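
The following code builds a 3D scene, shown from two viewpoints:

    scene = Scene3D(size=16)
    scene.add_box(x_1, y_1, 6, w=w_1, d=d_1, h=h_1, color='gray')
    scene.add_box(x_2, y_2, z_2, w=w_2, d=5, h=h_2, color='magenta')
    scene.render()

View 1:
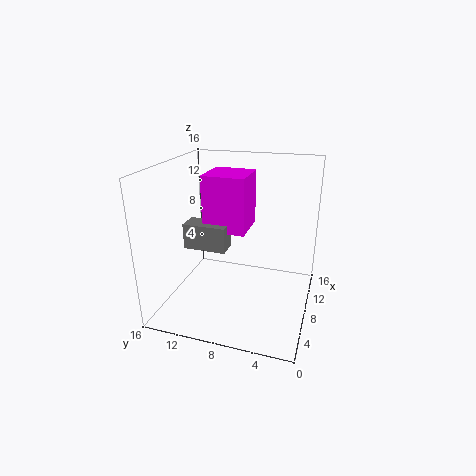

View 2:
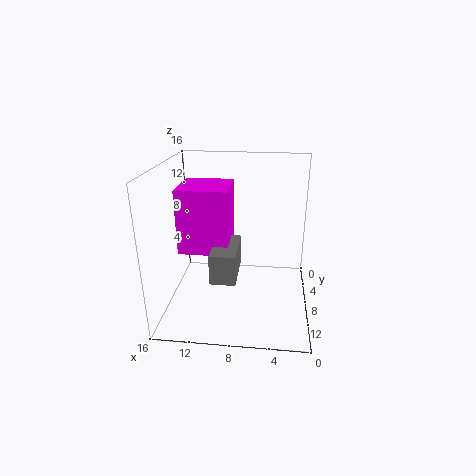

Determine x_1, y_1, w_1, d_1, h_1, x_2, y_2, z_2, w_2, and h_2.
x_1 = 7.5
y_1 = 9.5
w_1 = 2.5
d_1 = 5
h_1 = 3
x_2 = 8.5
y_2 = 7.5
z_2 = 8
w_2 = 5
h_2 = 6.5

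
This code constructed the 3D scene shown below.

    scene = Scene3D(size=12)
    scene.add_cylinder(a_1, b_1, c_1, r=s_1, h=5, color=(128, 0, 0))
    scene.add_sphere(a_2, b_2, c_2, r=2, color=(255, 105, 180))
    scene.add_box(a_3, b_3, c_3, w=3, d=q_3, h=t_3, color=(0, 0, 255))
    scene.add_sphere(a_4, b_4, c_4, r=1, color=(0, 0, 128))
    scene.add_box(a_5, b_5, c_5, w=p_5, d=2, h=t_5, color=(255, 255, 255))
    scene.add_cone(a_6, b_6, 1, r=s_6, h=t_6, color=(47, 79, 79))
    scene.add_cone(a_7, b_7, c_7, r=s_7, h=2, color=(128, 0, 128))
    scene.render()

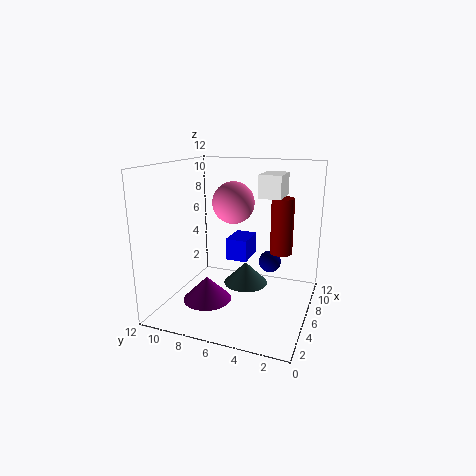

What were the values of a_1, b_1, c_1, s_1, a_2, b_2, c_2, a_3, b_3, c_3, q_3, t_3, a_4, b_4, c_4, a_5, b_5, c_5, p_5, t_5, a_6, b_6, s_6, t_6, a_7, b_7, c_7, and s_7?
a_1 = 9
b_1 = 3
c_1 = 4
s_1 = 1
a_2 = 10
b_2 = 8
c_2 = 8
a_3 = 8
b_3 = 6
c_3 = 3
q_3 = 2
t_3 = 2
a_4 = 9
b_4 = 4
c_4 = 3
a_5 = 8
b_5 = 3
c_5 = 9
p_5 = 3
t_5 = 2
a_6 = 8
b_6 = 6
s_6 = 2
t_6 = 2
a_7 = 4
b_7 = 8
c_7 = 1
s_7 = 2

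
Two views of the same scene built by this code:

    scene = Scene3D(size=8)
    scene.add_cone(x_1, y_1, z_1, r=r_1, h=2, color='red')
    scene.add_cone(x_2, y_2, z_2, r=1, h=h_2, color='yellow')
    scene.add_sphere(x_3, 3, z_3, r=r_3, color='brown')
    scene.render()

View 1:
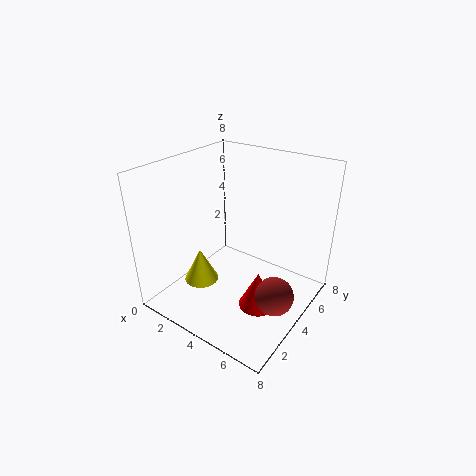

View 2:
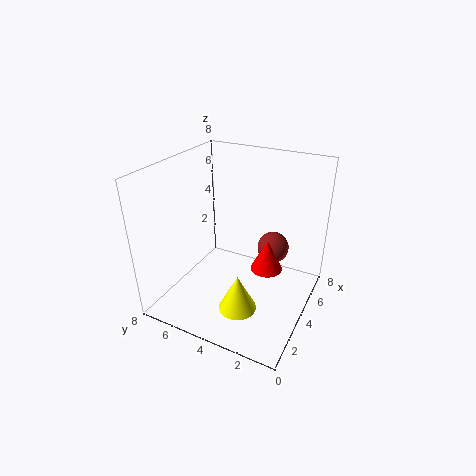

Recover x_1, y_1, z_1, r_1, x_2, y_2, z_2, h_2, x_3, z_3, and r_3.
x_1 = 6, y_1 = 3, z_1 = 1, r_1 = 1, x_2 = 2, y_2 = 3, z_2 = 1, h_2 = 2, x_3 = 7, z_3 = 2, r_3 = 1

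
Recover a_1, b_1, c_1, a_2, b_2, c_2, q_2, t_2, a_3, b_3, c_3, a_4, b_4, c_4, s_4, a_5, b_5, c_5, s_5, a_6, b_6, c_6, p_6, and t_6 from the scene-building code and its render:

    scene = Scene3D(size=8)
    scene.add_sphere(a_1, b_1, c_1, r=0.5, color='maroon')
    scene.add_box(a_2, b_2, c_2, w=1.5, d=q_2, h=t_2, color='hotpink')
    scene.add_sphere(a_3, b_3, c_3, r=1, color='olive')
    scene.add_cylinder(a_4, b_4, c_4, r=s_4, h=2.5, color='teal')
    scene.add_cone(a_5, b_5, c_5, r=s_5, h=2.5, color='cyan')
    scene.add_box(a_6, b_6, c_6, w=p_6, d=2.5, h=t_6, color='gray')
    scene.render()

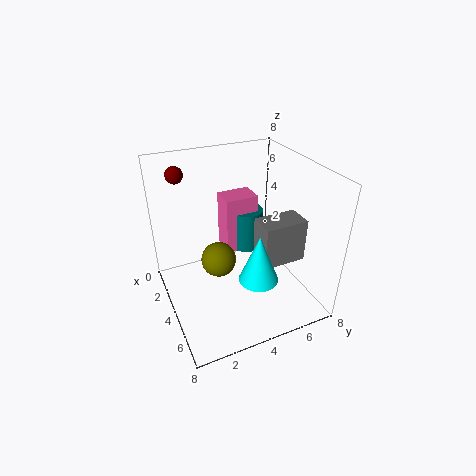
a_1 = 1
b_1 = 1.5
c_1 = 7
a_2 = 1
b_2 = 4
c_2 = 2
q_2 = 2
t_2 = 3.5
a_3 = 3.5
b_3 = 3
c_3 = 2.5
a_4 = 2
b_4 = 5.5
c_4 = 2
s_4 = 1
a_5 = 6.5
b_5 = 4
c_5 = 3
s_5 = 1
a_6 = 4
b_6 = 5
c_6 = 2.5
p_6 = 1.5
t_6 = 2.5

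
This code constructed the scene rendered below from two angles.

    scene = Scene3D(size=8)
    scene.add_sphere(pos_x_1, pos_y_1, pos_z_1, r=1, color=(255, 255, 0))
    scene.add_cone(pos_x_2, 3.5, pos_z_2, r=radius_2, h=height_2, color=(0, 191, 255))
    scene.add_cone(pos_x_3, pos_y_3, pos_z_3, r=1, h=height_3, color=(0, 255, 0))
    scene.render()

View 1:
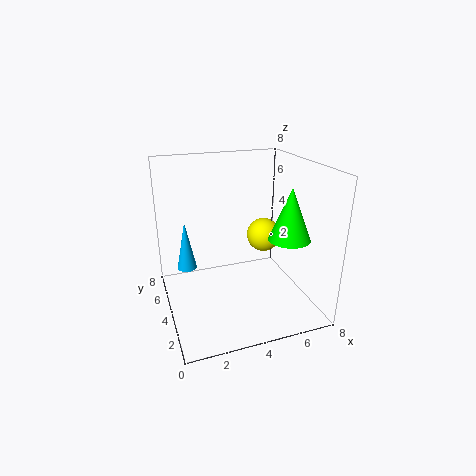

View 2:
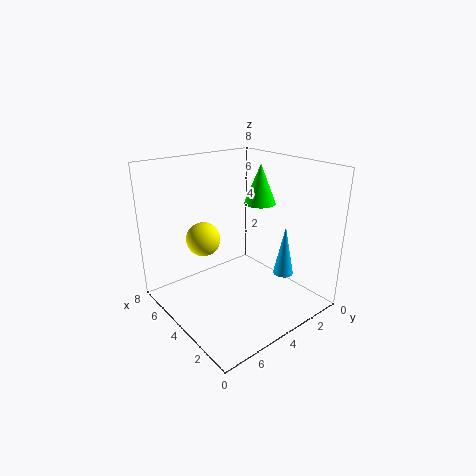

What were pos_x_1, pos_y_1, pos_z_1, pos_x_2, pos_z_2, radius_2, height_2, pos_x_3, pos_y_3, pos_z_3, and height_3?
pos_x_1 = 6; pos_y_1 = 5; pos_z_1 = 3.5; pos_x_2 = 1; pos_z_2 = 3; radius_2 = 0.5; height_2 = 2.5; pos_x_3 = 5.5; pos_y_3 = 1; pos_z_3 = 5; height_3 = 2.5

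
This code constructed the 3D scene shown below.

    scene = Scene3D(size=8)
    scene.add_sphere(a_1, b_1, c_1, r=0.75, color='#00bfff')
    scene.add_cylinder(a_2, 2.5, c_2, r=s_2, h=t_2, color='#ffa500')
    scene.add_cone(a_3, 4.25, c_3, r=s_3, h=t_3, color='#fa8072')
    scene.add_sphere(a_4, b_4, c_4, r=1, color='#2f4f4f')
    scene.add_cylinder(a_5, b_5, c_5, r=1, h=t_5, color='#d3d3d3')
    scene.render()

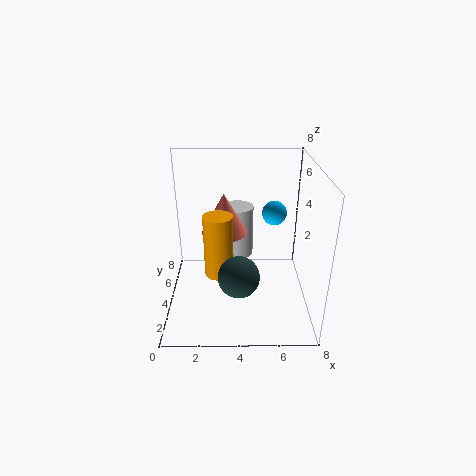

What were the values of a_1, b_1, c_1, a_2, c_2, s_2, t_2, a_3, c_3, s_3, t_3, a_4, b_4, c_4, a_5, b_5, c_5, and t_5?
a_1 = 6.25
b_1 = 6.25
c_1 = 4.5
a_2 = 3
c_2 = 2.75
s_2 = 0.75
t_2 = 3.25
a_3 = 3.25
c_3 = 4.25
s_3 = 1.25
t_3 = 2.25
a_4 = 4
b_4 = 1
c_4 = 3.5
a_5 = 4
b_5 = 6.75
c_5 = 1.5
t_5 = 3.25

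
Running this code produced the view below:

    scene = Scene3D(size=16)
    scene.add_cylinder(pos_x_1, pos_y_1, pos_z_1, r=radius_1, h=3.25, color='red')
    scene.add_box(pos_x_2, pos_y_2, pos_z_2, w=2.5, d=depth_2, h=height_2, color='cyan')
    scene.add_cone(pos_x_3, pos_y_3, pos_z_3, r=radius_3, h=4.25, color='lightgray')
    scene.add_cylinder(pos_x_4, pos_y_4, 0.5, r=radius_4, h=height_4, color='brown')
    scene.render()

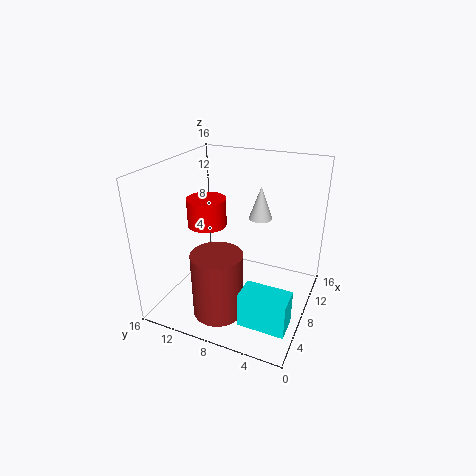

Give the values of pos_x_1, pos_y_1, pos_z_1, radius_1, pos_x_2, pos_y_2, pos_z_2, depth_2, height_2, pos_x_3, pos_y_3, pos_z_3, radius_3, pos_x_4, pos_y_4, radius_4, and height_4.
pos_x_1 = 8.75, pos_y_1 = 12.25, pos_z_1 = 8.5, radius_1 = 2.25, pos_x_2 = 0.5, pos_y_2 = 0.25, pos_z_2 = 3, depth_2 = 4.5, height_2 = 3.5, pos_x_3 = 14.5, pos_y_3 = 7.75, pos_z_3 = 7.75, radius_3 = 1.5, pos_x_4 = 4.25, pos_y_4 = 8.75, radius_4 = 2.75, height_4 = 7.25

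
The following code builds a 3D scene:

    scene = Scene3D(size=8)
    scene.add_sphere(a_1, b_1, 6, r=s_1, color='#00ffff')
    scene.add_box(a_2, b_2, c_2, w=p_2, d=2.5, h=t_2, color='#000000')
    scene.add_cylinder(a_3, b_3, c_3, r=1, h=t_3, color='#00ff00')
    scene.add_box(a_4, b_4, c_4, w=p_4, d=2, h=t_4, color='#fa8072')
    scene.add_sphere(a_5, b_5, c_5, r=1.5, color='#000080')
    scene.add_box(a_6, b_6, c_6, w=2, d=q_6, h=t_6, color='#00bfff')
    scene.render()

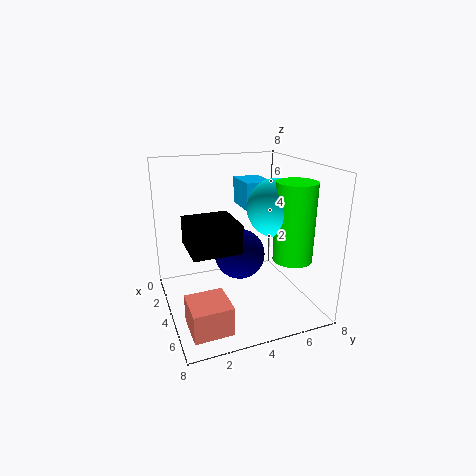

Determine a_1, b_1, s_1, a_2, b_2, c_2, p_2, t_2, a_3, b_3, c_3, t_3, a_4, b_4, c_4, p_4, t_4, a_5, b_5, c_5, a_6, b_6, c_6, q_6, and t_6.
a_1 = 5.5
b_1 = 5.5
s_1 = 1.5
a_2 = 3.5
b_2 = 1
c_2 = 4
p_2 = 2.5
t_2 = 1.5
a_3 = 6.5
b_3 = 6
c_3 = 3.5
t_3 = 4
a_4 = 5.5
b_4 = 0.5
c_4 = 0.5
p_4 = 2
t_4 = 1.5
a_5 = 3
b_5 = 4.5
c_5 = 2.5
a_6 = 2
b_6 = 4.5
c_6 = 5.5
q_6 = 1.5
t_6 = 1.5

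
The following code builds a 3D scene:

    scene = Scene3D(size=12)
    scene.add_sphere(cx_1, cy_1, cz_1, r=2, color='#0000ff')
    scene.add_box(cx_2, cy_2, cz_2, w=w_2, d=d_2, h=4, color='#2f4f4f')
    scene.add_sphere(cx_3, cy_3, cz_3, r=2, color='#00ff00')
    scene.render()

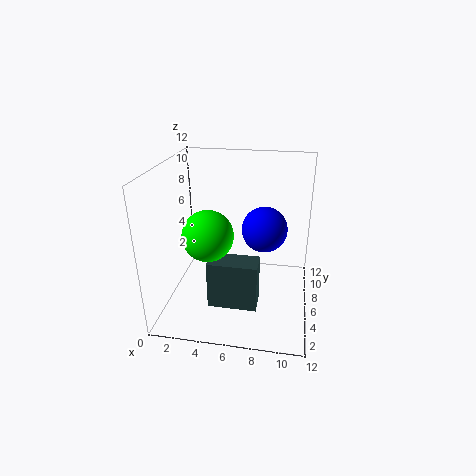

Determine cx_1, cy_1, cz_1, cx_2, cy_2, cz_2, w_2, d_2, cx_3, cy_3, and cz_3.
cx_1 = 8
cy_1 = 8
cz_1 = 6
cx_2 = 4
cy_2 = 3
cz_2 = 1
w_2 = 4
d_2 = 2
cx_3 = 4
cy_3 = 4
cz_3 = 7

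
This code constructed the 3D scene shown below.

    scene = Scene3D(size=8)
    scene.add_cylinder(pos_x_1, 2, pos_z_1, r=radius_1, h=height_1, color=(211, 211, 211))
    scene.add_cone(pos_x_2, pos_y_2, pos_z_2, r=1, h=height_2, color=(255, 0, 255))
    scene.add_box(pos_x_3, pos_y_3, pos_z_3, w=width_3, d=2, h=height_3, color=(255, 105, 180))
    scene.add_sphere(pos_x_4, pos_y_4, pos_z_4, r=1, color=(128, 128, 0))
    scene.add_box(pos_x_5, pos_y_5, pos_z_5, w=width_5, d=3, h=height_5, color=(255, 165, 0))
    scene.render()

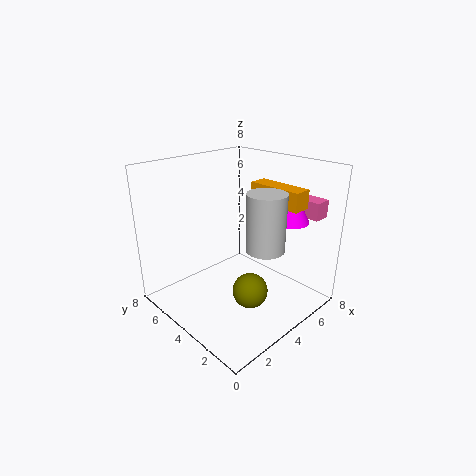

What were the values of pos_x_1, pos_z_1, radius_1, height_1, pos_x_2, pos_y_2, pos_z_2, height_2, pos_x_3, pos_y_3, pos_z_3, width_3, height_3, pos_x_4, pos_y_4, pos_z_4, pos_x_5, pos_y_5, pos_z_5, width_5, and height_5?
pos_x_1 = 4; pos_z_1 = 4; radius_1 = 1; height_1 = 3; pos_x_2 = 6; pos_y_2 = 2; pos_z_2 = 5; height_2 = 2; pos_x_3 = 7; pos_y_3 = 1; pos_z_3 = 5; width_3 = 1; height_3 = 1; pos_x_4 = 4; pos_y_4 = 3; pos_z_4 = 1; pos_x_5 = 5; pos_y_5 = 1; pos_z_5 = 6; width_5 = 1; height_5 = 1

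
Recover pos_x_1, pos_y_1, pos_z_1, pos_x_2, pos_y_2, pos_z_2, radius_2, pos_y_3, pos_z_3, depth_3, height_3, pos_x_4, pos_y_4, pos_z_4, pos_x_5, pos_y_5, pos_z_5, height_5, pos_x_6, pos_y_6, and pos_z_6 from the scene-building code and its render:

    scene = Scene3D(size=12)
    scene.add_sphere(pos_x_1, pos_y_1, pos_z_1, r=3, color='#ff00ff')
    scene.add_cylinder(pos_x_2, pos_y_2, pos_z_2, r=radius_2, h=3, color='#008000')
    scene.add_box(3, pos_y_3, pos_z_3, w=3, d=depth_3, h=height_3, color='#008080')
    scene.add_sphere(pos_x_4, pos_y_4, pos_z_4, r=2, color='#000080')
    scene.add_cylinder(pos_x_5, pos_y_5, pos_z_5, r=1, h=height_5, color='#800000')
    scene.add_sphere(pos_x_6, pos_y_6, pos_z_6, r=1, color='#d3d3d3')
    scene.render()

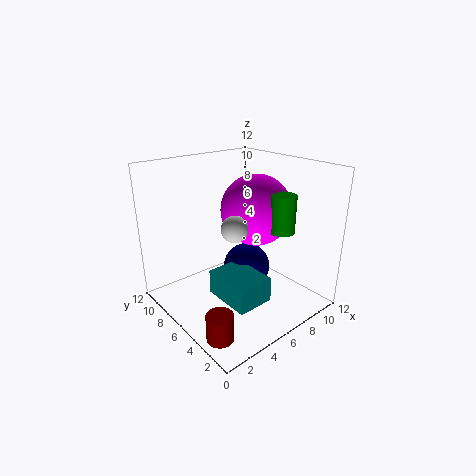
pos_x_1 = 8
pos_y_1 = 6
pos_z_1 = 8
pos_x_2 = 8
pos_y_2 = 3
pos_z_2 = 7
radius_2 = 1
pos_y_3 = 2
pos_z_3 = 2
depth_3 = 4
height_3 = 2
pos_x_4 = 7
pos_y_4 = 6
pos_z_4 = 3
pos_x_5 = 1
pos_y_5 = 2
pos_z_5 = 1
height_5 = 2
pos_x_6 = 4
pos_y_6 = 4
pos_z_6 = 8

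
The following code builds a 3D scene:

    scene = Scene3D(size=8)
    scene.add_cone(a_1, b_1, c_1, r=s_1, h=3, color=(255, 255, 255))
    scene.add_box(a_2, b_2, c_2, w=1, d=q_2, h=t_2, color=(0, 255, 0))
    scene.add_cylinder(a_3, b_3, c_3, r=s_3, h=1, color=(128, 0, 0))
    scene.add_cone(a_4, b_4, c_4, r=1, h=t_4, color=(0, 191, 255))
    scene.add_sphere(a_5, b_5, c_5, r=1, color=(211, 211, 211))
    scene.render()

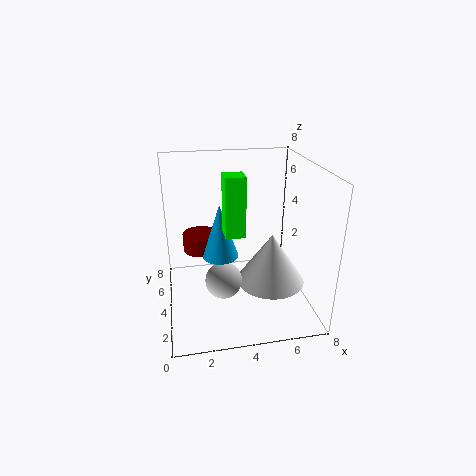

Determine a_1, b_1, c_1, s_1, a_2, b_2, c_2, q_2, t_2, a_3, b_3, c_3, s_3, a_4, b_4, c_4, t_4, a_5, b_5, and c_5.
a_1 = 6; b_1 = 4; c_1 = 1; s_1 = 2; a_2 = 3; b_2 = 2; c_2 = 5; q_2 = 1; t_2 = 3; a_3 = 2; b_3 = 5; c_3 = 3; s_3 = 1; a_4 = 3; b_4 = 4; c_4 = 3; t_4 = 3; a_5 = 3; b_5 = 3; c_5 = 2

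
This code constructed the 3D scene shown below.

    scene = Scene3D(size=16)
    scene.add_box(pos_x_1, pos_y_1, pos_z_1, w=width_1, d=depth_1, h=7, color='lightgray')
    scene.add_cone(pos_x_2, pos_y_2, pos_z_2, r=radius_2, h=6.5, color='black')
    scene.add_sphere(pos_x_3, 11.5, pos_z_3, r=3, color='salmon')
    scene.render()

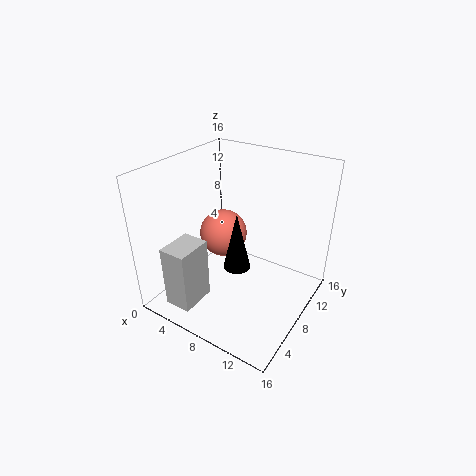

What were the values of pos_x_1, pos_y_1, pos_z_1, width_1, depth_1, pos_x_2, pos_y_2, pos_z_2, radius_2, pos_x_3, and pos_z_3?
pos_x_1 = 3, pos_y_1 = 1, pos_z_1 = 1.5, width_1 = 3, depth_1 = 4, pos_x_2 = 8.5, pos_y_2 = 7, pos_z_2 = 5, radius_2 = 1.5, pos_x_3 = 3.5, pos_z_3 = 5.5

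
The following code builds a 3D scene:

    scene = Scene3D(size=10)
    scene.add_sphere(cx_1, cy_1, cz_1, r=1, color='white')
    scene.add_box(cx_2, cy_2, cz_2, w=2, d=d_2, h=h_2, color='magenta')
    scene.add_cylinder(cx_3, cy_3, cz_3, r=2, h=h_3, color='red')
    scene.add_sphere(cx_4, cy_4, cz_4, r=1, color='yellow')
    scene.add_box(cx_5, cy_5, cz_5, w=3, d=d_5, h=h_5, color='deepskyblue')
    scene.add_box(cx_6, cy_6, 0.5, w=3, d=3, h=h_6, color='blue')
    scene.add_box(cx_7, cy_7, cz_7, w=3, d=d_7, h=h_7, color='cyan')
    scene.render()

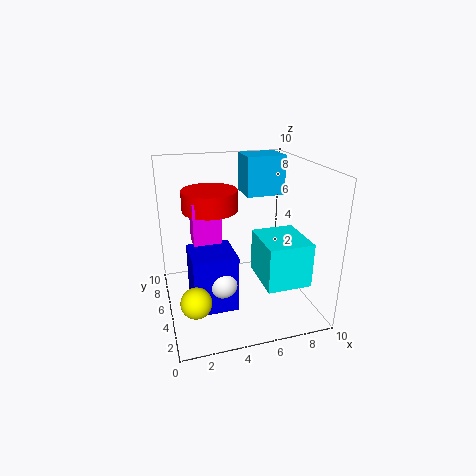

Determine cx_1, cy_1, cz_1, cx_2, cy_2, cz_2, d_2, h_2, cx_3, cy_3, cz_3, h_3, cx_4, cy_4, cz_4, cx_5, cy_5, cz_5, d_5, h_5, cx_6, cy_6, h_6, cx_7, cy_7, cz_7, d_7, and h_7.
cx_1 = 3.5
cy_1 = 3.5
cz_1 = 2.5
cx_2 = 2
cy_2 = 5.5
cz_2 = 4.5
d_2 = 1.5
h_2 = 3
cx_3 = 3.5
cy_3 = 7
cz_3 = 6.5
h_3 = 1.5
cx_4 = 1.5
cy_4 = 2.5
cz_4 = 2
cx_5 = 6.5
cy_5 = 7.5
cz_5 = 7
d_5 = 2.5
h_5 = 3
cx_6 = 1.5
cy_6 = 3
h_6 = 4
cx_7 = 6
cy_7 = 1.5
cz_7 = 2.5
d_7 = 3.5
h_7 = 3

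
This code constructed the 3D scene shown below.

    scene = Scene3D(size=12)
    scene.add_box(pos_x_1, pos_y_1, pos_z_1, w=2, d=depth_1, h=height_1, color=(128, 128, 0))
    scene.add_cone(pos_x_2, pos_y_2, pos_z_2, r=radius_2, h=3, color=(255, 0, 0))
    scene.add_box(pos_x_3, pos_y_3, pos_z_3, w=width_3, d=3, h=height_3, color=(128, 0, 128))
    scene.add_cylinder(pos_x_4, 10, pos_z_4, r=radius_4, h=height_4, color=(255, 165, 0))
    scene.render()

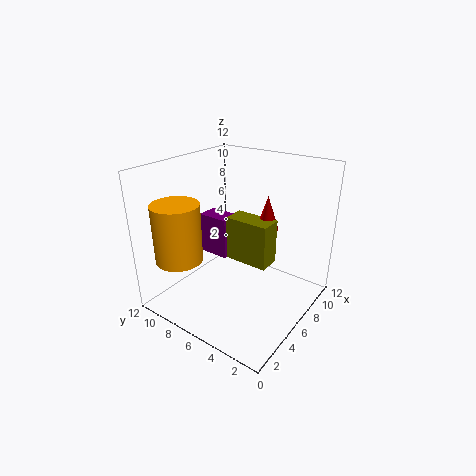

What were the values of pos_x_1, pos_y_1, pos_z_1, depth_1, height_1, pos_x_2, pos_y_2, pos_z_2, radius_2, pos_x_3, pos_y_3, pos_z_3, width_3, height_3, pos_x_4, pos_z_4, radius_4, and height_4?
pos_x_1 = 7; pos_y_1 = 4; pos_z_1 = 3; depth_1 = 4; height_1 = 4; pos_x_2 = 9; pos_y_2 = 5; pos_z_2 = 6; radius_2 = 1; pos_x_3 = 8; pos_y_3 = 9; pos_z_3 = 2; width_3 = 2; height_3 = 4; pos_x_4 = 3; pos_z_4 = 4; radius_4 = 2; height_4 = 5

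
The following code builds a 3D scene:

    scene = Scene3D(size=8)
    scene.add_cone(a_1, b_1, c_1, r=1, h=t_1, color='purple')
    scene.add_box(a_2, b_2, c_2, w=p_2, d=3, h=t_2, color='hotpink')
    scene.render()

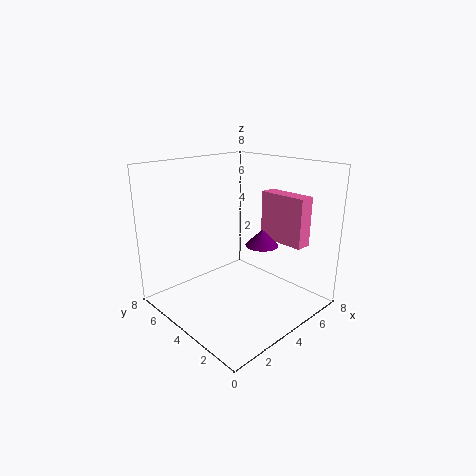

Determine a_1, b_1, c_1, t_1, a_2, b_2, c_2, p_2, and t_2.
a_1 = 6; b_1 = 4; c_1 = 3; t_1 = 1; a_2 = 7; b_2 = 2; c_2 = 3; p_2 = 1; t_2 = 3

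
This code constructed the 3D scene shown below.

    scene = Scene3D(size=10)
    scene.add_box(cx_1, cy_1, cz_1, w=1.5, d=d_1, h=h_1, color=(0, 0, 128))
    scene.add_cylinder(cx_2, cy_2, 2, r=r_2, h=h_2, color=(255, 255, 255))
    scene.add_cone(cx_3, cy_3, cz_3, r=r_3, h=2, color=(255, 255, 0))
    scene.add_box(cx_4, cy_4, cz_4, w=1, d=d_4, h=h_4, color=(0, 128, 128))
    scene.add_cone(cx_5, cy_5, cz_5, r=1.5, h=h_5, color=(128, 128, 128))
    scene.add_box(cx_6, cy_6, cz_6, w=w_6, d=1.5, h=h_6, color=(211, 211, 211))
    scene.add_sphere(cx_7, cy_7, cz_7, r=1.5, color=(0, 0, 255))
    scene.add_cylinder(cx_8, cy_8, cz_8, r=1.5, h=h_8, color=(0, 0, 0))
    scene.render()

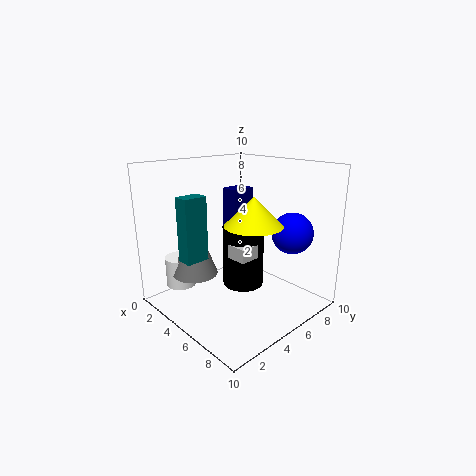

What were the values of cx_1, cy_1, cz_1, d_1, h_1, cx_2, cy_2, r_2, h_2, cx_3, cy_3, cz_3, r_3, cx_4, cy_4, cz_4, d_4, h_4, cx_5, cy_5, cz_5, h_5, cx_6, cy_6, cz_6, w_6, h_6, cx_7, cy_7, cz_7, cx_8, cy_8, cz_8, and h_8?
cx_1 = 0.5, cy_1 = 7.5, cz_1 = 3, d_1 = 2, h_1 = 4.5, cx_2 = 3, cy_2 = 1.5, r_2 = 1, h_2 = 2, cx_3 = 6, cy_3 = 5.5, cz_3 = 6, r_3 = 2, cx_4 = 4.5, cy_4 = 0.5, cz_4 = 4.5, d_4 = 1.5, h_4 = 4, cx_5 = 4, cy_5 = 2, cz_5 = 3, h_5 = 4, cx_6 = 4.5, cy_6 = 4.5, cz_6 = 3.5, w_6 = 1.5, h_6 = 1, cx_7 = 7, cy_7 = 8.5, cz_7 = 5, cx_8 = 4.5, cy_8 = 6, cz_8 = 1, h_8 = 4.5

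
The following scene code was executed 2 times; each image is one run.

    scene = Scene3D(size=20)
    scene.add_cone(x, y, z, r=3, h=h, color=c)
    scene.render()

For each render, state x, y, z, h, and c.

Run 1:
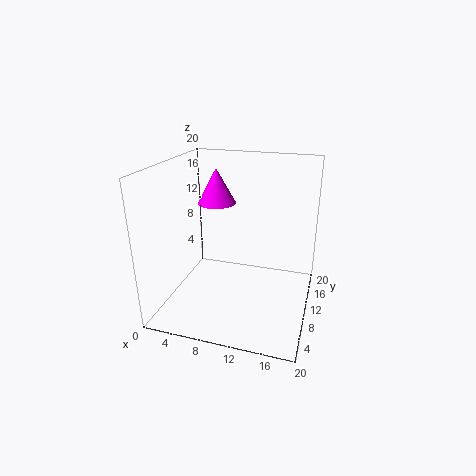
x = 4.5
y = 16.5
z = 12.5
h = 5.5
c = 'magenta'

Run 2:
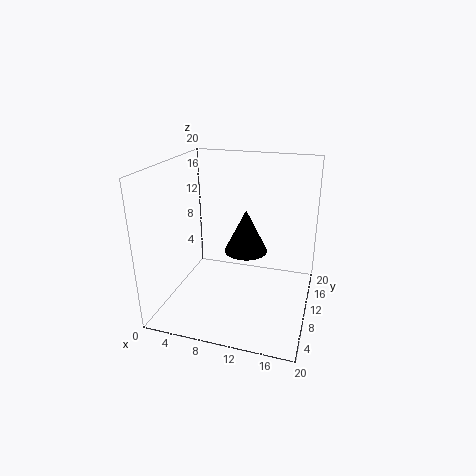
x = 11
y = 10.5
z = 8
h = 6
c = 'black'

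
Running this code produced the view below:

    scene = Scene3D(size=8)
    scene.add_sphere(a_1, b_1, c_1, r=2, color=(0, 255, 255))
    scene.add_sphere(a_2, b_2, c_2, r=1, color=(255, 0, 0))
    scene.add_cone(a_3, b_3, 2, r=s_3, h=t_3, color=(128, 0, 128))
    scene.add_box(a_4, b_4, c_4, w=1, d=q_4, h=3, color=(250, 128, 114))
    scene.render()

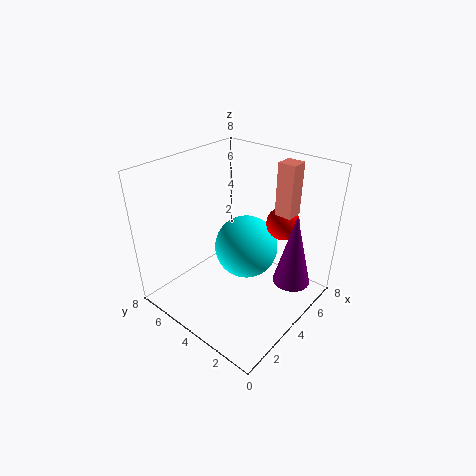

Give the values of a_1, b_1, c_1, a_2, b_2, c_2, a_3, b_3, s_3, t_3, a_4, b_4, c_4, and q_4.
a_1 = 6; b_1 = 5; c_1 = 2; a_2 = 7; b_2 = 3; c_2 = 4; a_3 = 5; b_3 = 1; s_3 = 1; t_3 = 4; a_4 = 6; b_4 = 2; c_4 = 5; q_4 = 1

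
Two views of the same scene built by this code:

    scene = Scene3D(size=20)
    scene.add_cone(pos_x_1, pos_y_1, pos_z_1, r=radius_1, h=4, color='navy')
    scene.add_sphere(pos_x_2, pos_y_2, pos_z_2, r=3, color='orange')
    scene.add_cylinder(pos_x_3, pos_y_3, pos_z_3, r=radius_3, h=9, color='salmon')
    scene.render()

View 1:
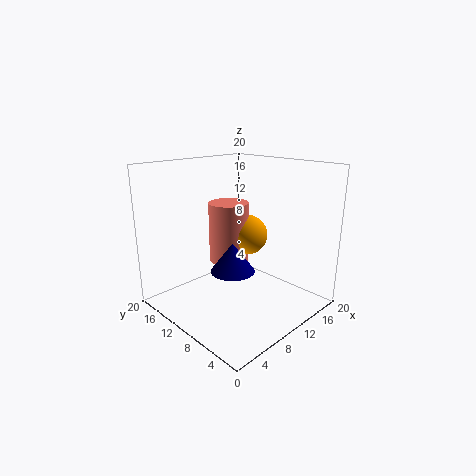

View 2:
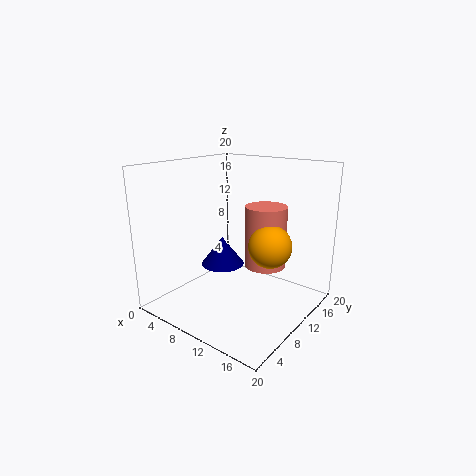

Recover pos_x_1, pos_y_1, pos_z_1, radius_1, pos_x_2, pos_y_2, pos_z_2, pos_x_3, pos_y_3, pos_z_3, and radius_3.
pos_x_1 = 8, pos_y_1 = 9, pos_z_1 = 6, radius_1 = 3, pos_x_2 = 14, pos_y_2 = 12, pos_z_2 = 9, pos_x_3 = 12, pos_y_3 = 14, pos_z_3 = 5, radius_3 = 3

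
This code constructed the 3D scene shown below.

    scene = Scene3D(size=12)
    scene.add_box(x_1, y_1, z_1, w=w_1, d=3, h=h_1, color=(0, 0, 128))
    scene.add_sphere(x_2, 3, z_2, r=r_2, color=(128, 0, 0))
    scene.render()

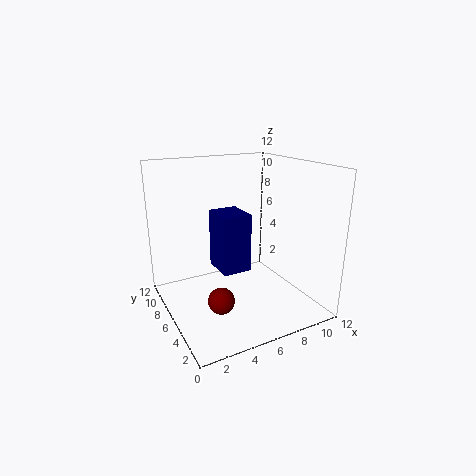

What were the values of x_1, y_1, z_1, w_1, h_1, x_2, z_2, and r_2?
x_1 = 4.5, y_1 = 5.5, z_1 = 3, w_1 = 2.5, h_1 = 5, x_2 = 3, z_2 = 2.5, r_2 = 1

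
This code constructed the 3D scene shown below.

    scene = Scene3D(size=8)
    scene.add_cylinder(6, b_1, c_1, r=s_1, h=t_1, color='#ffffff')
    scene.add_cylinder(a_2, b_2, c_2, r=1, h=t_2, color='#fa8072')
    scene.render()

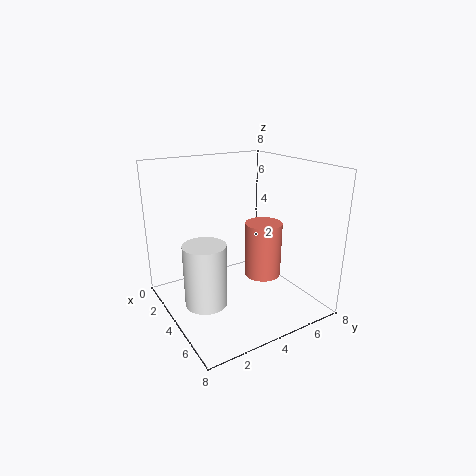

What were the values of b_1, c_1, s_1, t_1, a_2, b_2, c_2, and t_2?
b_1 = 1; c_1 = 2; s_1 = 1; t_1 = 3; a_2 = 5; b_2 = 5; c_2 = 2; t_2 = 3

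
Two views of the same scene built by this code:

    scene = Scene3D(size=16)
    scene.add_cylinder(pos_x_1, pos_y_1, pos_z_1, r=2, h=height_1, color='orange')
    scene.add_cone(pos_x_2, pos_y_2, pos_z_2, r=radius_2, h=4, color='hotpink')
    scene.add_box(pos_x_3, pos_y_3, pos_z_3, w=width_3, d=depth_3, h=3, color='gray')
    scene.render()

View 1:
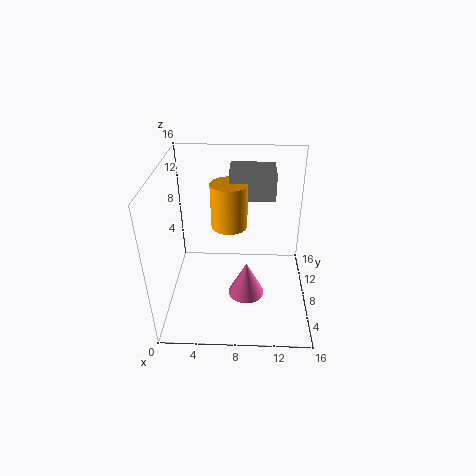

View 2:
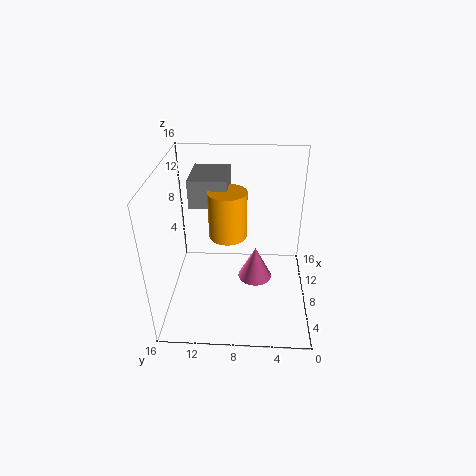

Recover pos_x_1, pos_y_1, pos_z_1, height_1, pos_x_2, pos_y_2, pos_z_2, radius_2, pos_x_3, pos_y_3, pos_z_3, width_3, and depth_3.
pos_x_1 = 7, pos_y_1 = 9, pos_z_1 = 9, height_1 = 5, pos_x_2 = 9, pos_y_2 = 6, pos_z_2 = 2, radius_2 = 2, pos_x_3 = 7, pos_y_3 = 9, pos_z_3 = 12, width_3 = 5, depth_3 = 4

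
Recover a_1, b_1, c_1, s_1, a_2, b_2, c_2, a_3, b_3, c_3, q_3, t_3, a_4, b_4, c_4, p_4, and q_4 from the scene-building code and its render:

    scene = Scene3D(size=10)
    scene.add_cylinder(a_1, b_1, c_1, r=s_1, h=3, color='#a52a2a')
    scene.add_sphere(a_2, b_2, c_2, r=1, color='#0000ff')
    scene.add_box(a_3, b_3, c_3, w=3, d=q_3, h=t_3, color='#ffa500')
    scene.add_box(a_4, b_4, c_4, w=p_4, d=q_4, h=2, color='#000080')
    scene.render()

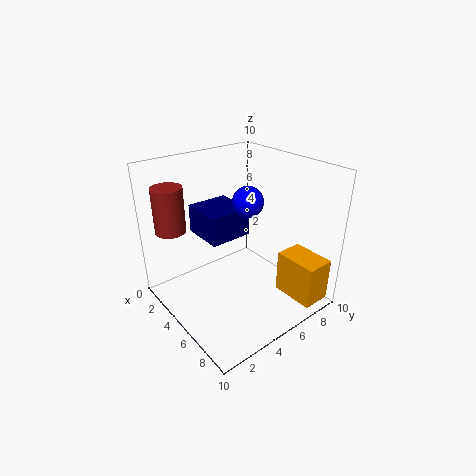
a_1 = 3, b_1 = 1, c_1 = 6, s_1 = 1, a_2 = 6, b_2 = 5, c_2 = 8, a_3 = 7, b_3 = 7, c_3 = 1, q_3 = 2, t_3 = 3, a_4 = 2, b_4 = 3, c_4 = 5, p_4 = 3, q_4 = 3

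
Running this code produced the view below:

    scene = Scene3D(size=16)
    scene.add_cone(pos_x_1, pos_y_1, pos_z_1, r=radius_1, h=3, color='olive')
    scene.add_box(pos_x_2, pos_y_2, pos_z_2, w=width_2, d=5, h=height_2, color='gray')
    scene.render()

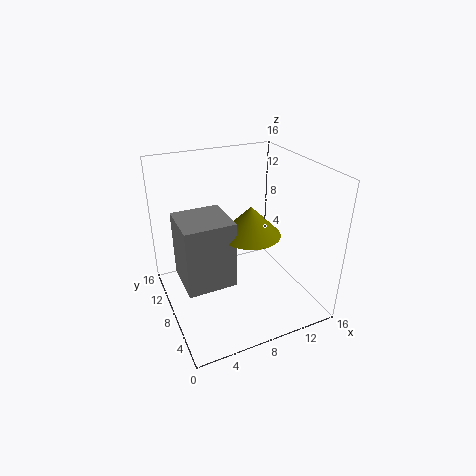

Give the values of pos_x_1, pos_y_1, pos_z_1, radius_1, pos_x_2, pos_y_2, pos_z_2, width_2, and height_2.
pos_x_1 = 8
pos_y_1 = 5
pos_z_1 = 10
radius_1 = 3
pos_x_2 = 1
pos_y_2 = 4
pos_z_2 = 5
width_2 = 5
height_2 = 7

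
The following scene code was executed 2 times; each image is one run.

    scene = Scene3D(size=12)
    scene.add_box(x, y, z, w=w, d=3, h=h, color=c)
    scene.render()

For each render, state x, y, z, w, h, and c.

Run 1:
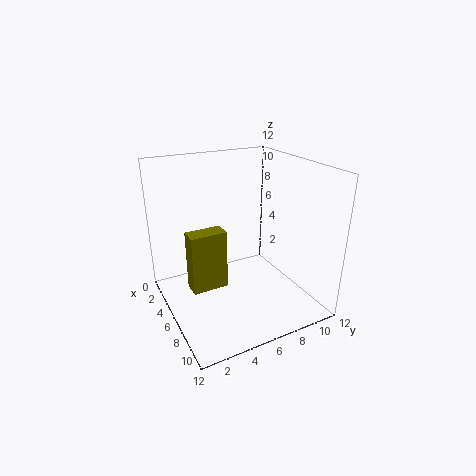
x = 5, y = 1.75, z = 2, w = 1.5, h = 5, c = 'olive'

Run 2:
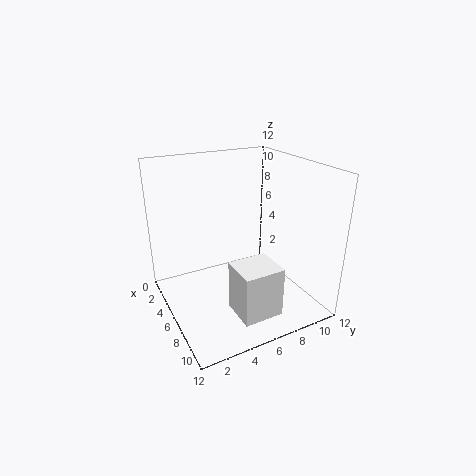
x = 9.25, y = 3.5, z = 2.25, w = 2.75, h = 3.75, c = 'white'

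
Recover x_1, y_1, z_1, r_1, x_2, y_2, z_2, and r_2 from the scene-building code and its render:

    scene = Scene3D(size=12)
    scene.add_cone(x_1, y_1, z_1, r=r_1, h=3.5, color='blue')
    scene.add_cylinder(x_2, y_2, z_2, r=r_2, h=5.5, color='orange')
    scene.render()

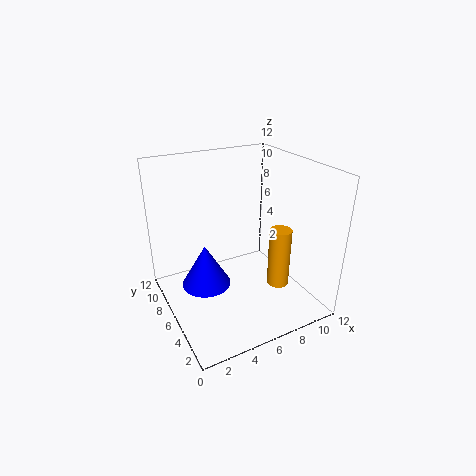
x_1 = 3
y_1 = 6
z_1 = 2.5
r_1 = 2
x_2 = 10
y_2 = 5.5
z_2 = 0.5
r_2 = 1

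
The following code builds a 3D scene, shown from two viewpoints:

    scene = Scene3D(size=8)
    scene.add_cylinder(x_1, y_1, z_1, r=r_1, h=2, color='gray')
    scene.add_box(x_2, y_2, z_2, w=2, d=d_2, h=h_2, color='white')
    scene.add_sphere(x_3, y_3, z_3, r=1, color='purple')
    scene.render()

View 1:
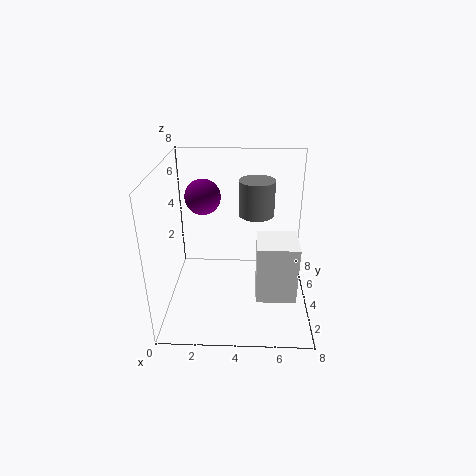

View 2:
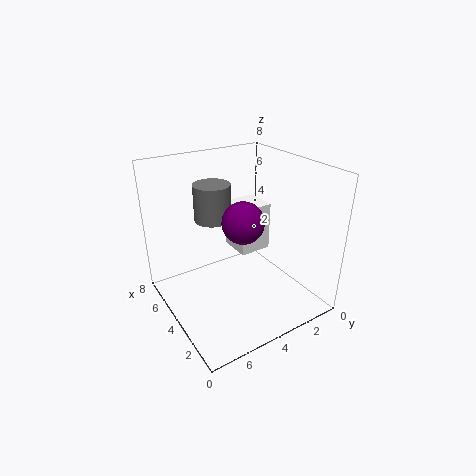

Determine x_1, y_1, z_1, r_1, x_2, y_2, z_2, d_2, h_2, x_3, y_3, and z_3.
x_1 = 5; y_1 = 5; z_1 = 5; r_1 = 1; x_2 = 5; y_2 = 1; z_2 = 2; d_2 = 2; h_2 = 3; x_3 = 2; y_3 = 5; z_3 = 6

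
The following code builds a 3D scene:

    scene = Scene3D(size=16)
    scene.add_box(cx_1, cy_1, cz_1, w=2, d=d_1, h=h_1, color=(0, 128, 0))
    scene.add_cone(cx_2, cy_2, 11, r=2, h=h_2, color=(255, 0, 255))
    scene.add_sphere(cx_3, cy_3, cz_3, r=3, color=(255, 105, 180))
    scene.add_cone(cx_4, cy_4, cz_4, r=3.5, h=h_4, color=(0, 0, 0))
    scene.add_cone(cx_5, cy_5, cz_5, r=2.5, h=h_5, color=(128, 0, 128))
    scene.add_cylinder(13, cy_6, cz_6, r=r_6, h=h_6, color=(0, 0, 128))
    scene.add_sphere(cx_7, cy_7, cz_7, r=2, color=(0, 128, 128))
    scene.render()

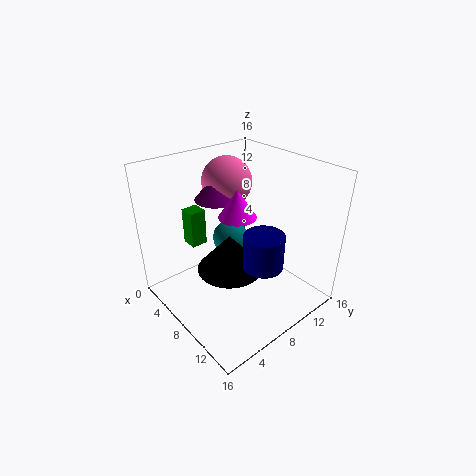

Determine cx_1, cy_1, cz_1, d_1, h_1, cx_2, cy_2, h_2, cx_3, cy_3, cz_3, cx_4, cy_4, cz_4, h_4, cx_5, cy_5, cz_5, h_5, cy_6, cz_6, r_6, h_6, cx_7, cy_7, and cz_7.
cx_1 = 0.5
cy_1 = 5.5
cz_1 = 5
d_1 = 2
h_1 = 4.5
cx_2 = 8.5
cy_2 = 7.5
h_2 = 3
cx_3 = 3
cy_3 = 10.5
cz_3 = 12.5
cx_4 = 9
cy_4 = 6
cz_4 = 5.5
h_4 = 4
cx_5 = 3.5
cy_5 = 8.5
cz_5 = 11
h_5 = 3
cy_6 = 7
cz_6 = 7.5
r_6 = 2
h_6 = 3.5
cx_7 = 6
cy_7 = 8.5
cz_7 = 7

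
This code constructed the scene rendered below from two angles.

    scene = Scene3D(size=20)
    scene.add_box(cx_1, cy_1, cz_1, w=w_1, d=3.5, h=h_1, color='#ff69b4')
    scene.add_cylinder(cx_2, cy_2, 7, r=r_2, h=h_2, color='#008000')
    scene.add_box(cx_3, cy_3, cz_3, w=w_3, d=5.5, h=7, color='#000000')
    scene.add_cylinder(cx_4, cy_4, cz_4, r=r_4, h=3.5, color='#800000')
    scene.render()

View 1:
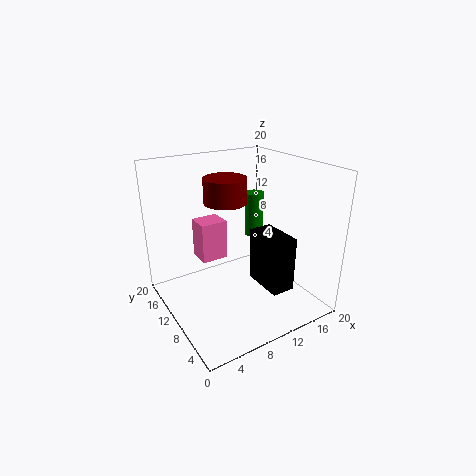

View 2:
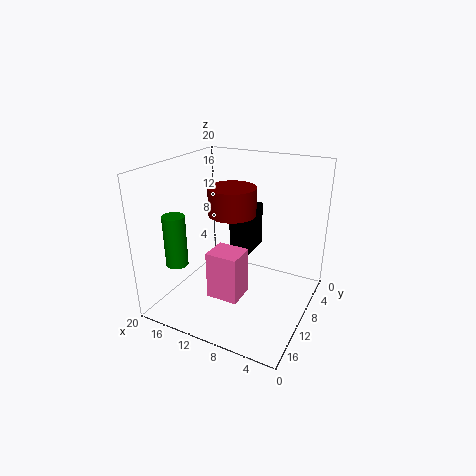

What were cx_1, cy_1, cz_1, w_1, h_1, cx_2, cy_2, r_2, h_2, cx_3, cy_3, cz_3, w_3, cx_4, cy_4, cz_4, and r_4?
cx_1 = 6.5, cy_1 = 14, cz_1 = 5, w_1 = 4, h_1 = 6, cx_2 = 16.5, cy_2 = 15.5, r_2 = 1.5, h_2 = 7, cx_3 = 10, cy_3 = 1.5, cz_3 = 5.5, w_3 = 3, cx_4 = 9.5, cy_4 = 12.5, cz_4 = 14.5, r_4 = 3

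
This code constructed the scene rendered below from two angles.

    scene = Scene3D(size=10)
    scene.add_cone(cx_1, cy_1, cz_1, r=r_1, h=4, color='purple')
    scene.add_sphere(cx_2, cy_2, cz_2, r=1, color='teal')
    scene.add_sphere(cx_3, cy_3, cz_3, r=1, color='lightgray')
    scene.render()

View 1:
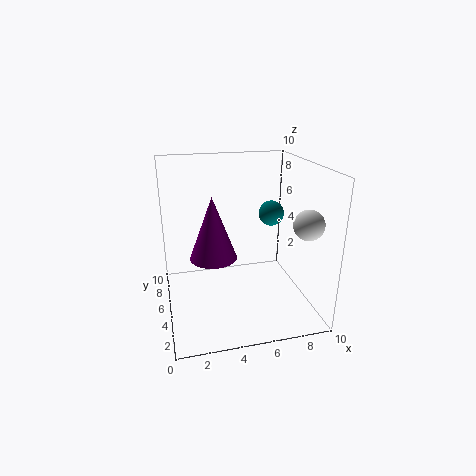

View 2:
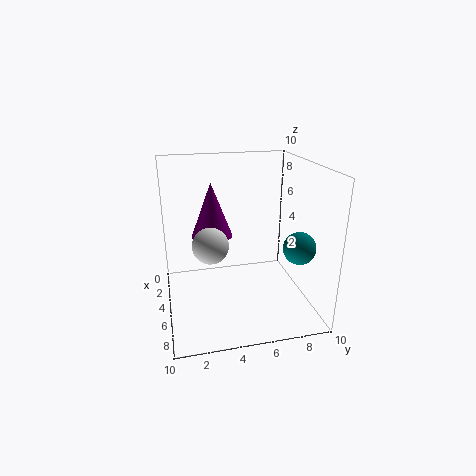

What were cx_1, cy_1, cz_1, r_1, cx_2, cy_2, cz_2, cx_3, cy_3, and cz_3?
cx_1 = 3; cy_1 = 3.5; cz_1 = 4.5; r_1 = 1.5; cx_2 = 8.5; cy_2 = 8; cz_2 = 5.5; cx_3 = 9; cy_3 = 2.5; cz_3 = 6.5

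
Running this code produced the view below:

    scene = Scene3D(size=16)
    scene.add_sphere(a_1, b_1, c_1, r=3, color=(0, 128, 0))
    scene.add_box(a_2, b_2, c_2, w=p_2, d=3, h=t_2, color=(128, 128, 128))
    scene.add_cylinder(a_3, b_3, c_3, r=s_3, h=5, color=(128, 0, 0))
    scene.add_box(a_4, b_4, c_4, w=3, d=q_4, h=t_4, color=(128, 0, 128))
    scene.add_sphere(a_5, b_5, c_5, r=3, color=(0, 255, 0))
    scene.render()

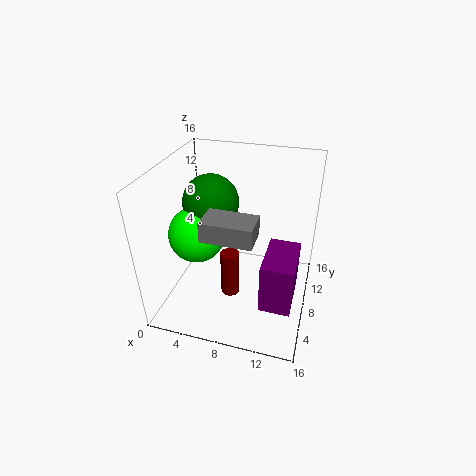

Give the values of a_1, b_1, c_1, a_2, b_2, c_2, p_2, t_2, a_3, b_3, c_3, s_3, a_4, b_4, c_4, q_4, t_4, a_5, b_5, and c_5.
a_1 = 5; b_1 = 8; c_1 = 12; a_2 = 6; b_2 = 2; c_2 = 11; p_2 = 5; t_2 = 2; a_3 = 8; b_3 = 5; c_3 = 3; s_3 = 1; a_4 = 12; b_4 = 1; c_4 = 5; q_4 = 5; t_4 = 5; a_5 = 4; b_5 = 6; c_5 = 9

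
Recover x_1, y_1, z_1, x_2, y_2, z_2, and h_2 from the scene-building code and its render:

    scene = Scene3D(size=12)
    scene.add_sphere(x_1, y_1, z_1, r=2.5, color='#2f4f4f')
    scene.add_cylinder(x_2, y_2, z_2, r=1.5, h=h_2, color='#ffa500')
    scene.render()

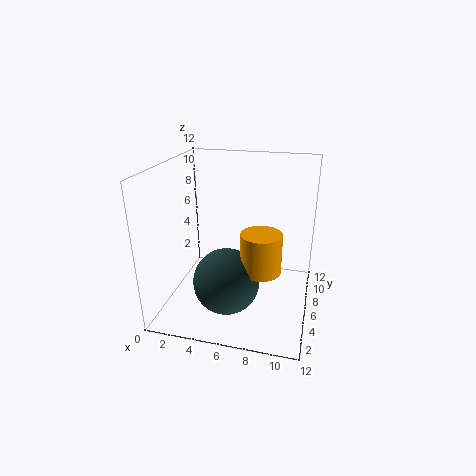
x_1 = 6, y_1 = 2.5, z_1 = 4, x_2 = 8.5, y_2 = 3, z_2 = 5, h_2 = 3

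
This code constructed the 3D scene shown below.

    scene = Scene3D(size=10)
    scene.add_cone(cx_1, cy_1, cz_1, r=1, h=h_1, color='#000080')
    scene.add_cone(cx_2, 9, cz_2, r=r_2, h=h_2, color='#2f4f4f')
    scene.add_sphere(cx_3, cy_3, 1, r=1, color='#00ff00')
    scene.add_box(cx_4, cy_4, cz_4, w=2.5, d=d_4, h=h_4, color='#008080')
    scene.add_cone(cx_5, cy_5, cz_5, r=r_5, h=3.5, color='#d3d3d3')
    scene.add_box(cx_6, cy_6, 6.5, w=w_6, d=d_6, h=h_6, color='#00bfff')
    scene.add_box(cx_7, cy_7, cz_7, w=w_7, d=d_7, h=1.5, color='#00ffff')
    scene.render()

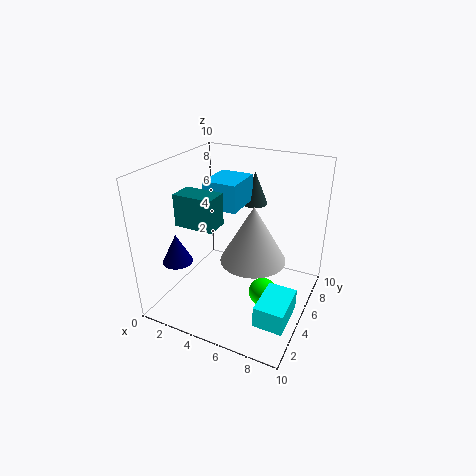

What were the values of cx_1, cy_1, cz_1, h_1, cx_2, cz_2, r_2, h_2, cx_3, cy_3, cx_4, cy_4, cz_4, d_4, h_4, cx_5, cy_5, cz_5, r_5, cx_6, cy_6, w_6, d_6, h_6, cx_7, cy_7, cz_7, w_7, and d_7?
cx_1 = 2, cy_1 = 2, cz_1 = 4, h_1 = 2, cx_2 = 4.5, cz_2 = 6, r_2 = 1, h_2 = 2.5, cx_3 = 7, cy_3 = 5, cx_4 = 2.5, cy_4 = 1.5, cz_4 = 7, d_4 = 1.5, h_4 = 2, cx_5 = 7, cy_5 = 3, cz_5 = 5, r_5 = 2, cx_6 = 2, cy_6 = 5.5, w_6 = 2.5, d_6 = 3, h_6 = 2, cx_7 = 7.5, cy_7 = 2, cz_7 = 0.5, w_7 = 2, d_7 = 3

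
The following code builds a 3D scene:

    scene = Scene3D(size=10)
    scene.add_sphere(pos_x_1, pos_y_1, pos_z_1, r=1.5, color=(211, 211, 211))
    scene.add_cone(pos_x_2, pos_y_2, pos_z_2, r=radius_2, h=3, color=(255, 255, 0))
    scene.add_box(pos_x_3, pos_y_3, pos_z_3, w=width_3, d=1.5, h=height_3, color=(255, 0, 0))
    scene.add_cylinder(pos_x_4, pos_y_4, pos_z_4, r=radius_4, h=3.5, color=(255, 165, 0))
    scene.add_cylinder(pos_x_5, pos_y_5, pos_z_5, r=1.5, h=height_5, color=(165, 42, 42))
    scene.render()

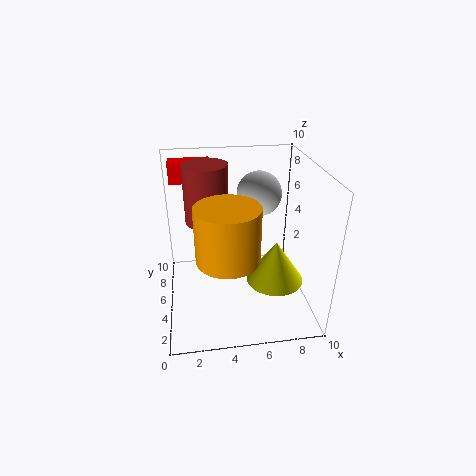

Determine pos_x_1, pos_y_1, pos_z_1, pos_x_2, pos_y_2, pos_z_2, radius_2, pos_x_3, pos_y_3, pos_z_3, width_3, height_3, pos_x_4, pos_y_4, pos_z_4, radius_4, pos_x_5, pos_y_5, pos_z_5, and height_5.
pos_x_1 = 6.5, pos_y_1 = 5.5, pos_z_1 = 8, pos_x_2 = 7.5, pos_y_2 = 4, pos_z_2 = 2, radius_2 = 2, pos_x_3 = 0.5, pos_y_3 = 8, pos_z_3 = 8, width_3 = 3, height_3 = 1.5, pos_x_4 = 4, pos_y_4 = 2.5, pos_z_4 = 5, radius_4 = 2, pos_x_5 = 3, pos_y_5 = 6, pos_z_5 = 6, height_5 = 4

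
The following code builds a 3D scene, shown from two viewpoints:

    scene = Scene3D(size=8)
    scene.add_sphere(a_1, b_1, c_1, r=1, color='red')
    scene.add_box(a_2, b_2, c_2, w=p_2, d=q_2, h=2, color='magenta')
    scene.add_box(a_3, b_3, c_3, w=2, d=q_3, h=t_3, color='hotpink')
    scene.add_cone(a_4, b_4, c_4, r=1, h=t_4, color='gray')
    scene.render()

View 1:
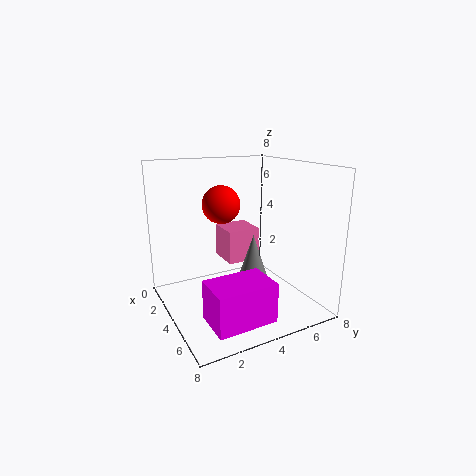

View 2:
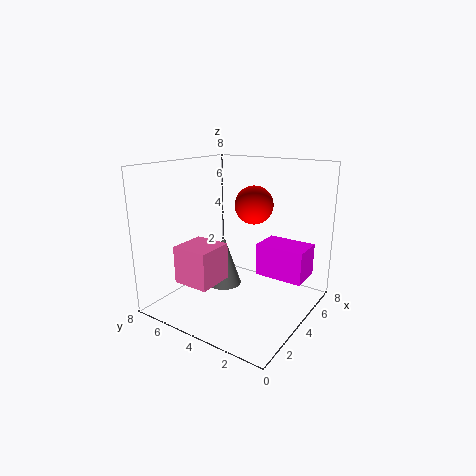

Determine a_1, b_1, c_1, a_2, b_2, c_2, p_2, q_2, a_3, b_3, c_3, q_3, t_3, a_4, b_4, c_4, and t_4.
a_1 = 4; b_1 = 3; c_1 = 6; a_2 = 6; b_2 = 1; c_2 = 1; p_2 = 2; q_2 = 3; a_3 = 1; b_3 = 4; c_3 = 2; q_3 = 2; t_3 = 2; a_4 = 4; b_4 = 5; c_4 = 1; t_4 = 3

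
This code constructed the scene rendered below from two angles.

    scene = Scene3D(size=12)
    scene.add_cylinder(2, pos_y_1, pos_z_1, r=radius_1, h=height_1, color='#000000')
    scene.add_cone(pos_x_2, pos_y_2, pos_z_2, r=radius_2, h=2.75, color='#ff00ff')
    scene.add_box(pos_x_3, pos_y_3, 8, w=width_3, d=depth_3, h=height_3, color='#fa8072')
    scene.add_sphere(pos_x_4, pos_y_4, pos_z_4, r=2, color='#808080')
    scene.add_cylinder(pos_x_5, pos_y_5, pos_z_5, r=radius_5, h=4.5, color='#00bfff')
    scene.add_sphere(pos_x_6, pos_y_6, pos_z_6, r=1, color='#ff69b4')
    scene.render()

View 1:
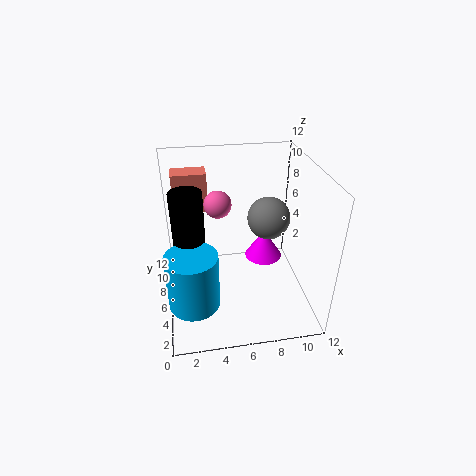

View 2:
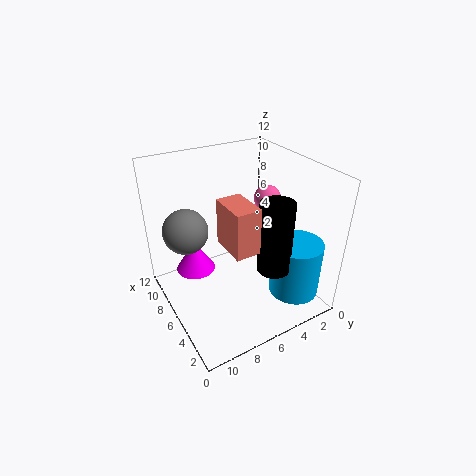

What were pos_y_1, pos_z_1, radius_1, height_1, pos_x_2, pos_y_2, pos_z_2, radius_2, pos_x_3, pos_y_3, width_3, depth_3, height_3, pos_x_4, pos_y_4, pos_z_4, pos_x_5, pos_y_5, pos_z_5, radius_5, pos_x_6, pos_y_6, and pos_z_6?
pos_y_1 = 5.25, pos_z_1 = 5.25, radius_1 = 1.25, height_1 = 5.5, pos_x_2 = 9, pos_y_2 = 8.75, pos_z_2 = 2, radius_2 = 1.75, pos_x_3 = 1, pos_y_3 = 7.25, width_3 = 2.75, depth_3 = 1.75, height_3 = 3.25, pos_x_4 = 9.5, pos_y_4 = 9.25, pos_z_4 = 5.75, pos_x_5 = 2, pos_y_5 = 3, pos_z_5 = 2.25, radius_5 = 2, pos_x_6 = 4.25, pos_y_6 = 4.5, pos_z_6 = 10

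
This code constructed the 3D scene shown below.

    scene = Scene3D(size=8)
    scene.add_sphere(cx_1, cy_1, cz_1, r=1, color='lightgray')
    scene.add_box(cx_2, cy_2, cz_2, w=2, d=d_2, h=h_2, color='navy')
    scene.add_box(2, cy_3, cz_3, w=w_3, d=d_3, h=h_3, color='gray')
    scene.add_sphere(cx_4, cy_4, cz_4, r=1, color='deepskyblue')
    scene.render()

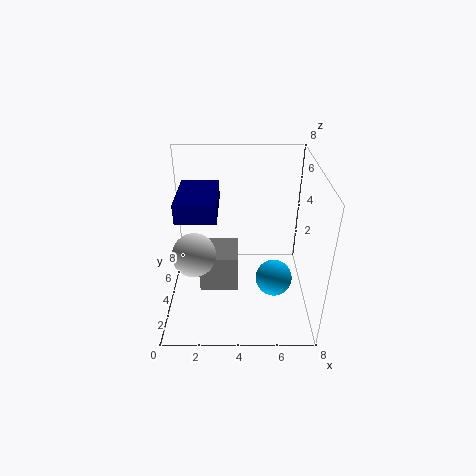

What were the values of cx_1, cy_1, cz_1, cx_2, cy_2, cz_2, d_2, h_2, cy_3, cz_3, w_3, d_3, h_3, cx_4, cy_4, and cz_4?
cx_1 = 2
cy_1 = 1
cz_1 = 5
cx_2 = 1
cy_2 = 2
cz_2 = 6
d_2 = 3
h_2 = 1
cy_3 = 2
cz_3 = 2
w_3 = 2
d_3 = 2
h_3 = 2
cx_4 = 6
cy_4 = 3
cz_4 = 2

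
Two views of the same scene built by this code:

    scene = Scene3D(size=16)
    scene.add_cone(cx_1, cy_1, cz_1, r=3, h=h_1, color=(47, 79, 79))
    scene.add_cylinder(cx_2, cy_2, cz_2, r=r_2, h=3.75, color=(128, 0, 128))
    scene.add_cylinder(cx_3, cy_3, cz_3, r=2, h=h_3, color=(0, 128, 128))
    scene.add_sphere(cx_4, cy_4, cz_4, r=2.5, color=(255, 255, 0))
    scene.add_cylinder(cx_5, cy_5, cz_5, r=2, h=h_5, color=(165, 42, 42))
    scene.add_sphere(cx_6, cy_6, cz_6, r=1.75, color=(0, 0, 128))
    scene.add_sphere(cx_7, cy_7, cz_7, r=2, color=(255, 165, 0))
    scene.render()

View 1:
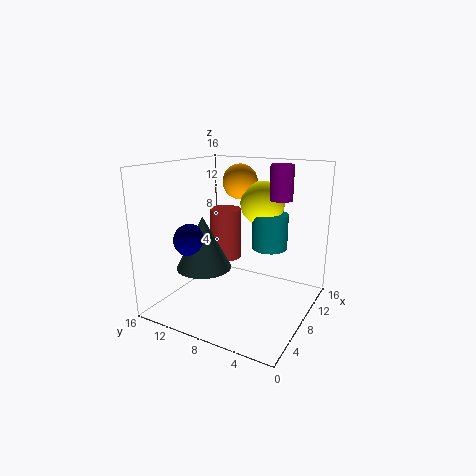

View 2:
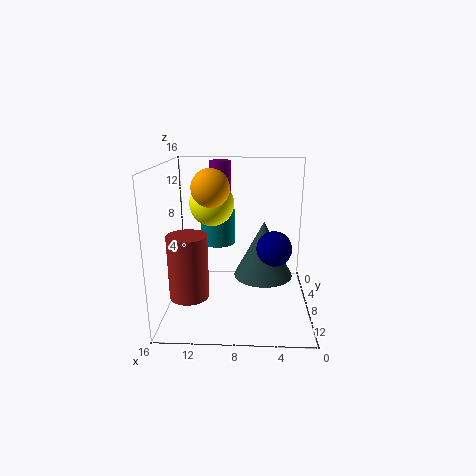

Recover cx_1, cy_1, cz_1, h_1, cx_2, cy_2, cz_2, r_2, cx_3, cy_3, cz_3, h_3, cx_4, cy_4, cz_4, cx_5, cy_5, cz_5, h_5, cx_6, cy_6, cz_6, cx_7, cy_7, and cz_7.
cx_1 = 5.25; cy_1 = 10.75; cz_1 = 5; h_1 = 5.75; cx_2 = 10.25; cy_2 = 4; cz_2 = 12.25; r_2 = 1.25; cx_3 = 10.5; cy_3 = 5.25; cz_3 = 6.5; h_3 = 4; cx_4 = 11; cy_4 = 6.5; cz_4 = 11.5; cx_5 = 12.75; cy_5 = 12.5; cz_5 = 3.25; h_5 = 6.5; cx_6 = 4.25; cy_6 = 11.75; cz_6 = 8.25; cx_7 = 10.75; cy_7 = 9.25; cz_7 = 13.75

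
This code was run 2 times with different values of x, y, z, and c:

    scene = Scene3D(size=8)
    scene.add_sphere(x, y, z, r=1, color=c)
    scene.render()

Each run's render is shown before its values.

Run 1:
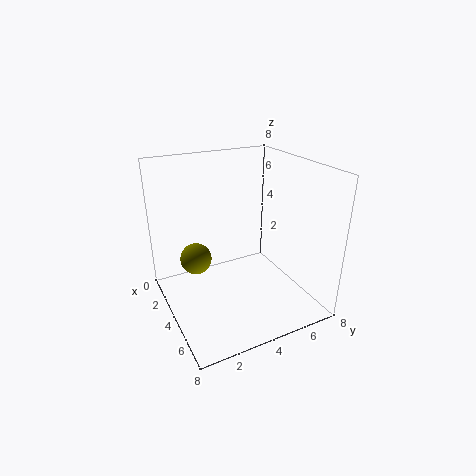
x = 1; y = 2.5; z = 1.5; c = 'olive'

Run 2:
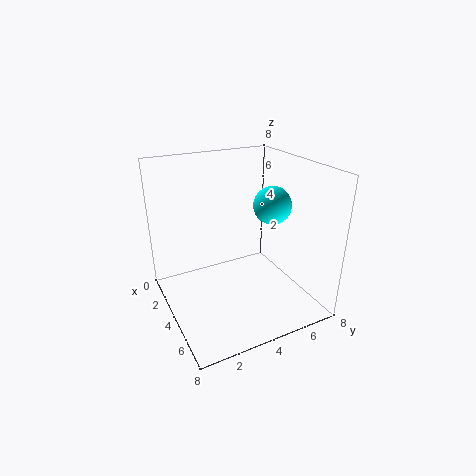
x = 5; y = 5.5; z = 6; c = 'cyan'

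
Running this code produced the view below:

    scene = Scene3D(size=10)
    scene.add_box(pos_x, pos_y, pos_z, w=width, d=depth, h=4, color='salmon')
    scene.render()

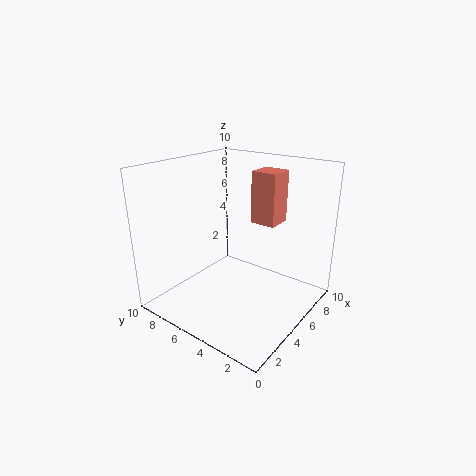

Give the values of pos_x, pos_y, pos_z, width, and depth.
pos_x = 8
pos_y = 4
pos_z = 5
width = 2
depth = 2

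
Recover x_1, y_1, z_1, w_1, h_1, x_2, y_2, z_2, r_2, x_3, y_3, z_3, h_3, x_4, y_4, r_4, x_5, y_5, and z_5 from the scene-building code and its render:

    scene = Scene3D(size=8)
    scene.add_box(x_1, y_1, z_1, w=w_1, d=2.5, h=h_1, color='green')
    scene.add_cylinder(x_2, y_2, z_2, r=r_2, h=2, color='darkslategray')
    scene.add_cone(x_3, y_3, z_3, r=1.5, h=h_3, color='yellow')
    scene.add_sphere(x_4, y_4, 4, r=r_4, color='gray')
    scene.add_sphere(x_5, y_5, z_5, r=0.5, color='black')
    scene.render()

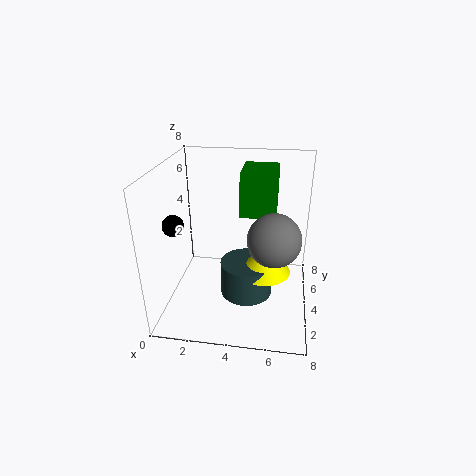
x_1 = 4
y_1 = 4.5
z_1 = 5
w_1 = 2
h_1 = 2.5
x_2 = 4.5
y_2 = 4
z_2 = 0.5
r_2 = 1.5
x_3 = 5.5
y_3 = 4
z_3 = 2
h_3 = 1.5
x_4 = 6
y_4 = 4
r_4 = 1.5
x_5 = 1.5
y_5 = 1
z_5 = 6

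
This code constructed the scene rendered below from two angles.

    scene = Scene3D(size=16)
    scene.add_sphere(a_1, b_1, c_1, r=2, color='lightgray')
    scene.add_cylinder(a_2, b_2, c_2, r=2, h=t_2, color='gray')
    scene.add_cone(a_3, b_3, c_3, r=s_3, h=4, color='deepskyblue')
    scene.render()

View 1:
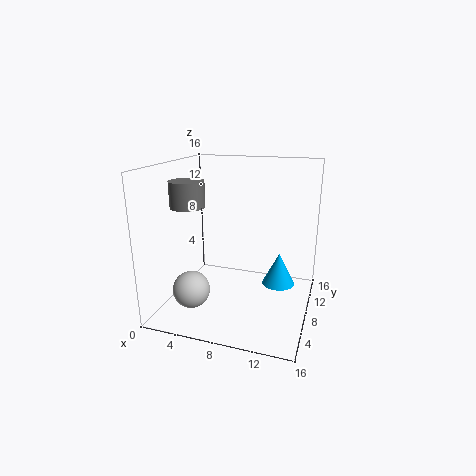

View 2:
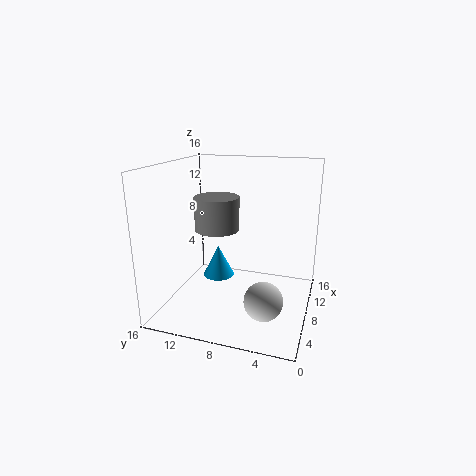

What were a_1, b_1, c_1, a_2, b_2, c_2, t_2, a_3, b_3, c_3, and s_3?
a_1 = 4
b_1 = 4
c_1 = 3
a_2 = 2
b_2 = 8
c_2 = 11
t_2 = 3
a_3 = 12
b_3 = 12
c_3 = 1
s_3 = 2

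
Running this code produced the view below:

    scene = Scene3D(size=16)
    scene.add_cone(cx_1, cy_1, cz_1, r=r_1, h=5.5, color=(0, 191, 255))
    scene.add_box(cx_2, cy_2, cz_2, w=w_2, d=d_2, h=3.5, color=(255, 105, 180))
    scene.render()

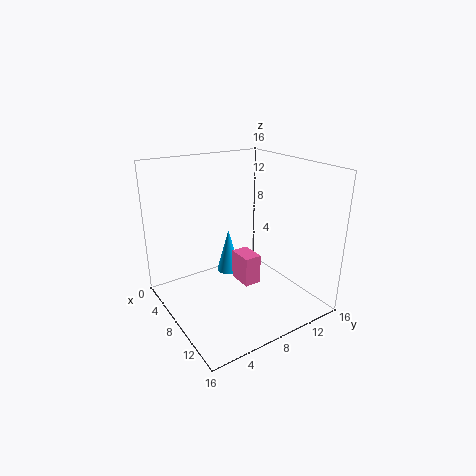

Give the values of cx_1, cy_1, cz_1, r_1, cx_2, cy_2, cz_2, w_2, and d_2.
cx_1 = 3.5; cy_1 = 9.5; cz_1 = 1.5; r_1 = 1.5; cx_2 = 6; cy_2 = 8.5; cz_2 = 2; w_2 = 3; d_2 = 2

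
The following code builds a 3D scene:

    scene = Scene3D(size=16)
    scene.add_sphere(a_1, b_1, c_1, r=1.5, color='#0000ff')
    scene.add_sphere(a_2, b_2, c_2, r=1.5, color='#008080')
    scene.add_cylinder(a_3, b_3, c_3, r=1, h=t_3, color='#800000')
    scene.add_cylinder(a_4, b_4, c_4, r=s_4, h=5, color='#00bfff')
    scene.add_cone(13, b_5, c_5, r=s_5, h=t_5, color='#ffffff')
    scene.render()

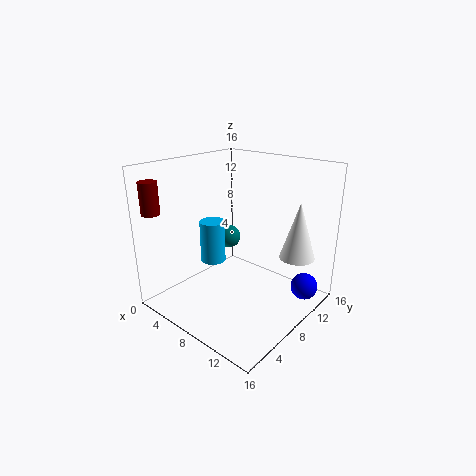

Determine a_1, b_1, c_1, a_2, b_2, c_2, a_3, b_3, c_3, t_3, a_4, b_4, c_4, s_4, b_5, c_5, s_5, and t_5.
a_1 = 14.5, b_1 = 12, c_1 = 2.5, a_2 = 3, b_2 = 12, c_2 = 5.5, a_3 = 1.5, b_3 = 1.5, c_3 = 11, t_3 = 3.5, a_4 = 4, b_4 = 8, c_4 = 4, s_4 = 1.5, b_5 = 12.5, c_5 = 5.5, s_5 = 2, t_5 = 6.5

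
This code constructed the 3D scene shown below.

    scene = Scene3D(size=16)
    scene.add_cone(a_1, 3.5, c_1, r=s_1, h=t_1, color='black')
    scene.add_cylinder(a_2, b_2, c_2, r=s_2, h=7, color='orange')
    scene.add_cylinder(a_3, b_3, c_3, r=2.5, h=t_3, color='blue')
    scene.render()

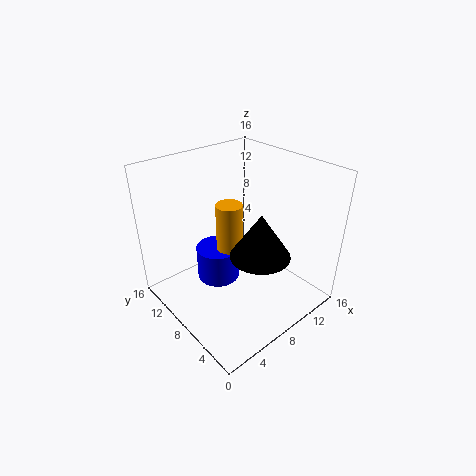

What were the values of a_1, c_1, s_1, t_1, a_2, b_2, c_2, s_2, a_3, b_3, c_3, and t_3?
a_1 = 7
c_1 = 8.5
s_1 = 3
t_1 = 4.5
a_2 = 8
b_2 = 9.5
c_2 = 4.5
s_2 = 1.5
a_3 = 7
b_3 = 10.5
c_3 = 2
t_3 = 4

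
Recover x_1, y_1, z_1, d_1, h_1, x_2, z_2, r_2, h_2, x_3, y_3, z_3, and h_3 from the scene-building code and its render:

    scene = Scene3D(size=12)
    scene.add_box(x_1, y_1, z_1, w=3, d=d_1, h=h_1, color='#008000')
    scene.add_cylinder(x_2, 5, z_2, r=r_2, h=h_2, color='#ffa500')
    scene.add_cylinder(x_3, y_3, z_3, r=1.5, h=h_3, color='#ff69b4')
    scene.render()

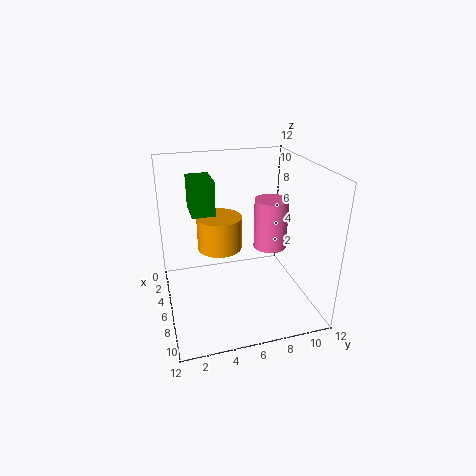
x_1 = 1.5, y_1 = 2.5, z_1 = 7.5, d_1 = 2, h_1 = 3, x_2 = 3.5, z_2 = 4, r_2 = 2, h_2 = 3, x_3 = 4.5, y_3 = 9.5, z_3 = 4, h_3 = 4.5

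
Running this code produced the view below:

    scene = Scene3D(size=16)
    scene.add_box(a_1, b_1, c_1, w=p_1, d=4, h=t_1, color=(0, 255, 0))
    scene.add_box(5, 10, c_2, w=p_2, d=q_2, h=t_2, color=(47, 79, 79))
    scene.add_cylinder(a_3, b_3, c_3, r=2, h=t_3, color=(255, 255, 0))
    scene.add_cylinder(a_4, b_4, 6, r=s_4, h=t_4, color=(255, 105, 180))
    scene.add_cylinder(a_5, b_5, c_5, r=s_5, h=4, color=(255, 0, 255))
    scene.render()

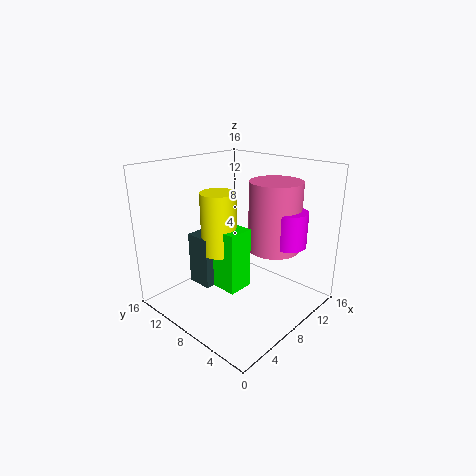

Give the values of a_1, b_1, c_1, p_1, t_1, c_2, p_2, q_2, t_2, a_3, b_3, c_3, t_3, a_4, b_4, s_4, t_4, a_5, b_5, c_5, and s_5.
a_1 = 6; b_1 = 7; c_1 = 2; p_1 = 3; t_1 = 7; c_2 = 2; p_2 = 3; q_2 = 3; t_2 = 6; a_3 = 7; b_3 = 10; c_3 = 6; t_3 = 7; a_4 = 12; b_4 = 6; s_4 = 3; t_4 = 8; a_5 = 12; b_5 = 4; c_5 = 7; s_5 = 2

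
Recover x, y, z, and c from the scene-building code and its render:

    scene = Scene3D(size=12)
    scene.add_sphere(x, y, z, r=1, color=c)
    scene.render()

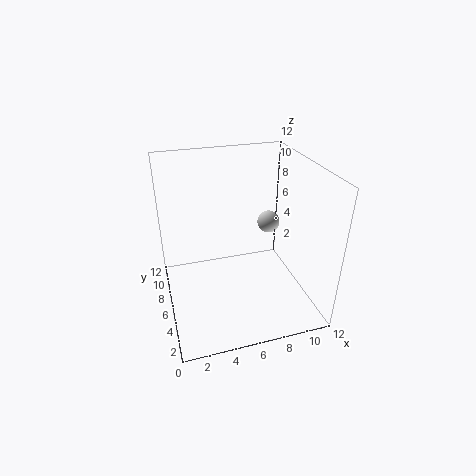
x = 9.5
y = 8
z = 6
c = 'lightgray'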